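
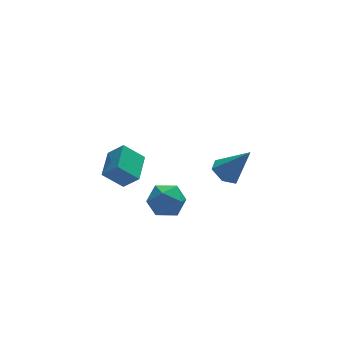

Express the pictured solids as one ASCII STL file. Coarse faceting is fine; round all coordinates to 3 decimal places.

solid 
facet normal -0.505 0.287 -0.814
outer loop
vertex 3.029 4.325 -4.315
vertex 2.558 3.535 -4.302
vertex 2.24 4.268 -3.846
endloop
endfacet
facet normal 0.263 0.800 0.539
outer loop
vertex 3.029 4.325 -4.315
vertex 2.24 4.268 -3.846
vertex 3.662 2.905 -2.518
endloop
endfacet
facet normal -0.504 0.288 -0.814
outer loop
vertex 2.24 4.268 -3.846
vertex 2.558 3.535 -4.302
vertex 1.768 3.478 -3.833
endloop
endfacet
facet normal -0.481 0.301 0.824
outer loop
vertex 2.24 4.268 -3.846
vertex 1.768 3.478 -3.833
vertex 3.662 2.905 -2.518
endloop
endfacet
facet normal -0.504 0.287 -0.814
outer loop
vertex 1.768 3.478 -3.833
vertex 2.558 3.535 -4.302
vertex 2.087 2.745 -4.289
endloop
endfacet
facet normal -0.571 -0.598 0.562
outer loop
vertex 1.768 3.478 -3.833
vertex 2.087 2.745 -4.289
vertex 3.662 2.905 -2.518
endloop
endfacet
facet normal -0.505 0.287 -0.814
outer loop
vertex 2.087 2.745 -4.289
vertex 2.558 3.535 -4.302
vertex 2.876 2.802 -4.758
endloop
endfacet
facet normal 0.082 -0.996 0.017
outer loop
vertex 2.087 2.745 -4.289
vertex 2.876 2.802 -4.758
vertex 3.662 2.905 -2.518
endloop
endfacet
facet normal -0.503 0.288 -0.815
outer loop
vertex 2.876 2.802 -4.758
vertex 2.558 3.535 -4.302
vertex 3.348 3.592 -4.77
endloop
endfacet
facet normal 0.826 -0.497 -0.267
outer loop
vertex 2.876 2.802 -4.758
vertex 3.348 3.592 -4.77
vertex 3.662 2.905 -2.518
endloop
endfacet
facet normal -0.504 0.287 -0.815
outer loop
vertex 3.348 3.592 -4.77
vertex 2.558 3.535 -4.302
vertex 3.029 4.325 -4.315
endloop
endfacet
facet normal 0.916 0.402 -0.005
outer loop
vertex 3.348 3.592 -4.77
vertex 3.029 4.325 -4.315
vertex 3.662 2.905 -2.518
endloop
endfacet
facet normal -0.681 0.146 0.718
outer loop
vertex -2.464 1.204 -3.55
vertex -1.743 0.826 -2.789
vertex -1.772 1.912 -3.038
endloop
endfacet
facet normal -0.767 0.615 0.186
outer loop
vertex -2.464 1.204 -3.55
vertex -1.772 1.912 -3.038
vertex -1.96 2.009 -4.132
endloop
endfacet
facet normal -0.875 0.247 -0.416
outer loop
vertex -2.464 1.204 -3.55
vertex -1.96 2.009 -4.132
vertex -2.047 0.983 -4.559
endloop
endfacet
facet normal -0.857 -0.448 -0.256
outer loop
vertex -2.464 1.204 -3.55
vertex -2.047 0.983 -4.559
vertex -1.913 0.252 -3.729
endloop
endfacet
facet normal -0.737 -0.510 0.445
outer loop
vertex -2.464 1.204 -3.55
vertex -1.913 0.252 -3.729
vertex -1.743 0.826 -2.789
endloop
endfacet
facet normal -0.157 0.981 0.114
outer loop
vertex -1.96 2.009 -4.132
vertex -1.772 1.912 -3.038
vertex -0.927 2.128 -3.731
endloop
endfacet
facet normal -0.019 0.223 0.975
outer loop
vertex -1.772 1.912 -3.038
vertex -1.743 0.826 -2.789
vertex -0.793 1.397 -2.901
endloop
endfacet
facet normal -0.110 -0.839 0.532
outer loop
vertex -1.743 0.826 -2.789
vertex -1.913 0.252 -3.729
vertex -0.88 0.371 -3.328
endloop
endfacet
facet normal -0.304 -0.739 -0.601
outer loop
vertex -1.913 0.252 -3.729
vertex -2.047 0.983 -4.559
vertex -1.068 0.468 -4.422
endloop
endfacet
facet normal -0.334 0.386 -0.860
outer loop
vertex -2.047 0.983 -4.559
vertex -1.96 2.009 -4.132
vertex -1.097 1.554 -4.671
endloop
endfacet
facet normal 0.857 0.448 0.256
outer loop
vertex -0.376 1.176 -3.91
vertex -0.927 2.128 -3.731
vertex -0.793 1.397 -2.901
endloop
endfacet
facet normal 0.875 -0.247 0.416
outer loop
vertex -0.376 1.176 -3.91
vertex -0.793 1.397 -2.901
vertex -0.88 0.371 -3.328
endloop
endfacet
facet normal 0.767 -0.615 -0.186
outer loop
vertex -0.376 1.176 -3.91
vertex -0.88 0.371 -3.328
vertex -1.068 0.468 -4.422
endloop
endfacet
facet normal 0.681 -0.146 -0.718
outer loop
vertex -0.376 1.176 -3.91
vertex -1.068 0.468 -4.422
vertex -1.097 1.554 -4.671
endloop
endfacet
facet normal 0.737 0.510 -0.445
outer loop
vertex -0.376 1.176 -3.91
vertex -1.097 1.554 -4.671
vertex -0.927 2.128 -3.731
endloop
endfacet
facet normal 0.304 0.739 0.601
outer loop
vertex -0.793 1.397 -2.901
vertex -0.927 2.128 -3.731
vertex -1.772 1.912 -3.038
endloop
endfacet
facet normal 0.334 -0.386 0.860
outer loop
vertex -0.88 0.371 -3.328
vertex -0.793 1.397 -2.901
vertex -1.743 0.826 -2.789
endloop
endfacet
facet normal 0.157 -0.981 -0.114
outer loop
vertex -1.068 0.468 -4.422
vertex -0.88 0.371 -3.328
vertex -1.913 0.252 -3.729
endloop
endfacet
facet normal 0.019 -0.223 -0.975
outer loop
vertex -1.097 1.554 -4.671
vertex -1.068 0.468 -4.422
vertex -2.047 0.983 -4.559
endloop
endfacet
facet normal 0.110 0.839 -0.532
outer loop
vertex -0.927 2.128 -3.731
vertex -1.097 1.554 -4.671
vertex -1.96 2.009 -4.132
endloop
endfacet
facet normal -0.713 0.192 0.675
outer loop
vertex -4.131 0.463 0.097
vertex -3.387 1.923 0.467
vertex -4.784 1.009 -0.748
endloop
endfacet
facet normal -0.442 -0.869 -0.220
outer loop
vertex -3.773 0.737 -1.707
vertex -4.131 0.463 0.097
vertex -4.784 1.009 -0.748
endloop
endfacet
facet normal -0.712 0.191 0.675
outer loop
vertex -4.784 1.009 -0.748
vertex -3.387 1.923 0.467
vertex -4.041 2.47 -0.378
endloop
endfacet
facet normal -0.545 0.455 -0.704
outer loop
vertex -4.041 2.47 -0.378
vertex -3.773 0.737 -1.707
vertex -4.784 1.009 -0.748
endloop
endfacet
facet normal 0.545 -0.456 0.704
outer loop
vertex -4.131 0.463 0.097
vertex -2.376 1.651 -0.492
vertex -3.387 1.923 0.467
endloop
endfacet
facet normal -0.443 -0.869 -0.220
outer loop
vertex -3.119 0.19 -0.862
vertex -4.131 0.463 0.097
vertex -3.773 0.737 -1.707
endloop
endfacet
facet normal 0.545 -0.455 0.704
outer loop
vertex -3.119 0.19 -0.862
vertex -2.376 1.651 -0.492
vertex -4.131 0.463 0.097
endloop
endfacet
facet normal 0.443 0.869 0.220
outer loop
vertex -3.387 1.923 0.467
vertex -2.376 1.651 -0.492
vertex -4.041 2.47 -0.378
endloop
endfacet
facet normal -0.544 0.456 -0.704
outer loop
vertex -3.029 2.197 -1.337
vertex -3.773 0.737 -1.707
vertex -4.041 2.47 -0.378
endloop
endfacet
facet normal 0.443 0.869 0.220
outer loop
vertex -4.041 2.47 -0.378
vertex -2.376 1.651 -0.492
vertex -3.029 2.197 -1.337
endloop
endfacet
facet normal 0.712 -0.192 -0.675
outer loop
vertex -3.029 2.197 -1.337
vertex -3.119 0.19 -0.862
vertex -3.773 0.737 -1.707
endloop
endfacet
facet normal 0.713 -0.192 -0.675
outer loop
vertex -2.376 1.651 -0.492
vertex -3.119 0.19 -0.862
vertex -3.029 2.197 -1.337
endloop
endfacet

endsolid


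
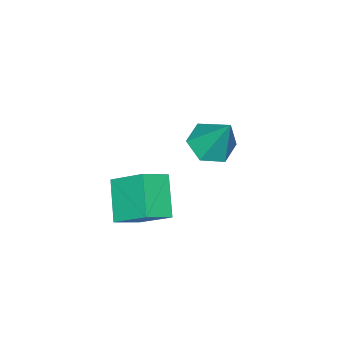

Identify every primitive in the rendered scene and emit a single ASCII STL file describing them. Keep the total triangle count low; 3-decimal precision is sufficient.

solid 
facet normal -0.115 -0.486 -0.866
outer loop
vertex -0.204 0.091 -1.839
vertex -0.866 0.669 -2.075
vertex -0.002 0.853 -2.293
endloop
endfacet
facet normal 0.944 -0.056 0.326
outer loop
vertex -0.204 0.091 -1.839
vertex -0.002 0.853 -2.293
vertex -0.634 1.651 -0.325
endloop
endfacet
facet normal -0.115 -0.485 -0.867
outer loop
vertex -0.002 0.853 -2.293
vertex -0.866 0.669 -2.075
vertex -0.663 1.432 -2.529
endloop
endfacet
facet normal 0.673 0.735 -0.082
outer loop
vertex -0.002 0.853 -2.293
vertex -0.663 1.432 -2.529
vertex -0.634 1.651 -0.325
endloop
endfacet
facet normal -0.114 -0.486 -0.867
outer loop
vertex -0.663 1.432 -2.529
vertex -0.866 0.669 -2.075
vertex -1.528 1.247 -2.312
endloop
endfacet
facet normal -0.231 0.969 -0.093
outer loop
vertex -0.663 1.432 -2.529
vertex -1.528 1.247 -2.312
vertex -0.634 1.651 -0.325
endloop
endfacet
facet normal -0.114 -0.486 -0.866
outer loop
vertex -1.528 1.247 -2.312
vertex -0.866 0.669 -2.075
vertex -1.73 0.485 -1.858
endloop
endfacet
facet normal -0.860 0.409 0.304
outer loop
vertex -1.528 1.247 -2.312
vertex -1.73 0.485 -1.858
vertex -0.634 1.651 -0.325
endloop
endfacet
facet normal -0.114 -0.486 -0.866
outer loop
vertex -1.73 0.485 -1.858
vertex -0.866 0.669 -2.075
vertex -1.068 -0.093 -1.621
endloop
endfacet
facet normal -0.589 -0.383 0.712
outer loop
vertex -1.73 0.485 -1.858
vertex -1.068 -0.093 -1.621
vertex -0.634 1.651 -0.325
endloop
endfacet
facet normal -0.115 -0.486 -0.866
outer loop
vertex -1.068 -0.093 -1.621
vertex -0.866 0.669 -2.075
vertex -0.204 0.091 -1.839
endloop
endfacet
facet normal 0.314 -0.615 0.723
outer loop
vertex -1.068 -0.093 -1.621
vertex -0.204 0.091 -1.839
vertex -0.634 1.651 -0.325
endloop
endfacet
facet normal -0.562 -0.550 0.618
outer loop
vertex 2.952 -0.589 -1.978
vertex 2.83 0.716 -0.927
vertex 2.037 -0.249 -2.507
endloop
endfacet
facet normal 0.073 -0.777 -0.625
outer loop
vertex 2.97 0.664 -3.533
vertex 2.952 -0.589 -1.978
vertex 2.037 -0.249 -2.507
endloop
endfacet
facet normal -0.562 -0.550 0.618
outer loop
vertex 2.037 -0.249 -2.507
vertex 2.83 0.716 -0.927
vertex 1.915 1.056 -1.456
endloop
endfacet
facet normal -0.824 0.307 -0.476
outer loop
vertex 1.915 1.056 -1.456
vertex 2.97 0.664 -3.533
vertex 2.037 -0.249 -2.507
endloop
endfacet
facet normal 0.824 -0.307 0.476
outer loop
vertex 2.952 -0.589 -1.978
vertex 3.763 1.629 -1.953
vertex 2.83 0.716 -0.927
endloop
endfacet
facet normal 0.073 -0.777 -0.625
outer loop
vertex 3.885 0.324 -3.004
vertex 2.952 -0.589 -1.978
vertex 2.97 0.664 -3.533
endloop
endfacet
facet normal 0.824 -0.307 0.476
outer loop
vertex 3.885 0.324 -3.004
vertex 3.763 1.629 -1.953
vertex 2.952 -0.589 -1.978
endloop
endfacet
facet normal -0.073 0.777 0.625
outer loop
vertex 2.83 0.716 -0.927
vertex 3.763 1.629 -1.953
vertex 1.915 1.056 -1.456
endloop
endfacet
facet normal -0.824 0.307 -0.476
outer loop
vertex 2.848 1.969 -2.482
vertex 2.97 0.664 -3.533
vertex 1.915 1.056 -1.456
endloop
endfacet
facet normal -0.073 0.777 0.625
outer loop
vertex 1.915 1.056 -1.456
vertex 3.763 1.629 -1.953
vertex 2.848 1.969 -2.482
endloop
endfacet
facet normal 0.562 0.550 -0.618
outer loop
vertex 2.848 1.969 -2.482
vertex 3.885 0.324 -3.004
vertex 2.97 0.664 -3.533
endloop
endfacet
facet normal 0.562 0.550 -0.618
outer loop
vertex 3.763 1.629 -1.953
vertex 3.885 0.324 -3.004
vertex 2.848 1.969 -2.482
endloop
endfacet

endsolid


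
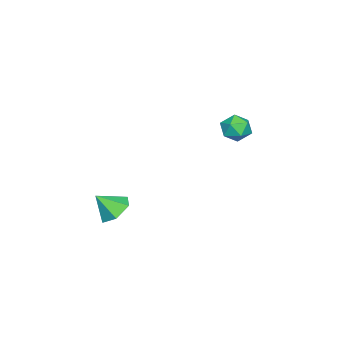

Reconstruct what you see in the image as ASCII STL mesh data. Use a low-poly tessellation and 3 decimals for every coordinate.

solid 
facet normal -0.416 0.406 0.814
outer loop
vertex -2.219 4.063 2.819
vertex -2.881 3.833 2.595
vertex -2.466 3.401 3.023
endloop
endfacet
facet normal 0.252 0.198 0.947
outer loop
vertex -2.219 4.063 2.819
vertex -2.466 3.401 3.023
vertex -1.764 3.485 2.819
endloop
endfacet
facet normal 0.684 0.538 0.492
outer loop
vertex -2.219 4.063 2.819
vertex -1.764 3.485 2.819
vertex -1.745 3.968 2.264
endloop
endfacet
facet normal 0.283 0.956 0.079
outer loop
vertex -2.219 4.063 2.819
vertex -1.745 3.968 2.264
vertex -2.435 4.184 2.126
endloop
endfacet
facet normal -0.398 0.875 0.277
outer loop
vertex -2.219 4.063 2.819
vertex -2.435 4.184 2.126
vertex -2.881 3.833 2.595
endloop
endfacet
facet normal 0.296 -0.502 0.813
outer loop
vertex -1.764 3.485 2.819
vertex -2.466 3.401 3.023
vertex -2.145 2.896 2.594
endloop
endfacet
facet normal -0.786 -0.165 0.596
outer loop
vertex -2.466 3.401 3.023
vertex -2.881 3.833 2.595
vertex -2.835 3.112 2.456
endloop
endfacet
facet normal -0.756 0.594 -0.275
outer loop
vertex -2.881 3.833 2.595
vertex -2.435 4.184 2.126
vertex -2.816 3.595 1.901
endloop
endfacet
facet normal 0.346 0.725 -0.595
outer loop
vertex -2.435 4.184 2.126
vertex -1.745 3.968 2.264
vertex -2.114 3.679 1.697
endloop
endfacet
facet normal 0.996 0.049 0.077
outer loop
vertex -1.745 3.968 2.264
vertex -1.764 3.485 2.819
vertex -1.699 3.247 2.125
endloop
endfacet
facet normal -0.283 -0.956 -0.079
outer loop
vertex -2.361 3.017 1.901
vertex -2.145 2.896 2.594
vertex -2.835 3.112 2.456
endloop
endfacet
facet normal -0.684 -0.538 -0.492
outer loop
vertex -2.361 3.017 1.901
vertex -2.835 3.112 2.456
vertex -2.816 3.595 1.901
endloop
endfacet
facet normal -0.252 -0.198 -0.947
outer loop
vertex -2.361 3.017 1.901
vertex -2.816 3.595 1.901
vertex -2.114 3.679 1.697
endloop
endfacet
facet normal 0.416 -0.406 -0.814
outer loop
vertex -2.361 3.017 1.901
vertex -2.114 3.679 1.697
vertex -1.699 3.247 2.125
endloop
endfacet
facet normal 0.398 -0.875 -0.277
outer loop
vertex -2.361 3.017 1.901
vertex -1.699 3.247 2.125
vertex -2.145 2.896 2.594
endloop
endfacet
facet normal -0.346 -0.725 0.595
outer loop
vertex -2.835 3.112 2.456
vertex -2.145 2.896 2.594
vertex -2.466 3.401 3.023
endloop
endfacet
facet normal -0.996 -0.049 -0.077
outer loop
vertex -2.816 3.595 1.901
vertex -2.835 3.112 2.456
vertex -2.881 3.833 2.595
endloop
endfacet
facet normal -0.296 0.502 -0.813
outer loop
vertex -2.114 3.679 1.697
vertex -2.816 3.595 1.901
vertex -2.435 4.184 2.126
endloop
endfacet
facet normal 0.786 0.165 -0.596
outer loop
vertex -1.699 3.247 2.125
vertex -2.114 3.679 1.697
vertex -1.745 3.968 2.264
endloop
endfacet
facet normal 0.756 -0.594 0.275
outer loop
vertex -2.145 2.896 2.594
vertex -1.699 3.247 2.125
vertex -1.764 3.485 2.819
endloop
endfacet
facet normal -0.327 0.581 -0.745
outer loop
vertex 3.771 0.976 -0.206
vertex 3.065 0.598 -0.191
vertex 3.182 1.246 0.263
endloop
endfacet
facet normal 0.676 0.328 0.660
outer loop
vertex 3.771 0.976 -0.206
vertex 3.182 1.246 0.263
vertex 3.435 -0.058 0.651
endloop
endfacet
facet normal -0.328 0.581 -0.745
outer loop
vertex 3.182 1.246 0.263
vertex 3.065 0.598 -0.191
vertex 2.477 0.869 0.279
endloop
endfacet
facet normal -0.118 0.262 0.958
outer loop
vertex 3.182 1.246 0.263
vertex 2.477 0.869 0.279
vertex 3.435 -0.058 0.651
endloop
endfacet
facet normal -0.327 0.582 -0.745
outer loop
vertex 2.477 0.869 0.279
vertex 3.065 0.598 -0.191
vertex 2.36 0.221 -0.176
endloop
endfacet
facet normal -0.625 -0.370 0.688
outer loop
vertex 2.477 0.869 0.279
vertex 2.36 0.221 -0.176
vertex 3.435 -0.058 0.651
endloop
endfacet
facet normal -0.327 0.582 -0.745
outer loop
vertex 2.36 0.221 -0.176
vertex 3.065 0.598 -0.191
vertex 2.948 -0.049 -0.645
endloop
endfacet
facet normal -0.334 -0.935 0.119
outer loop
vertex 2.36 0.221 -0.176
vertex 2.948 -0.049 -0.645
vertex 3.435 -0.058 0.651
endloop
endfacet
facet normal -0.326 0.582 -0.745
outer loop
vertex 2.948 -0.049 -0.645
vertex 3.065 0.598 -0.191
vertex 3.654 0.328 -0.66
endloop
endfacet
facet normal 0.460 -0.869 -0.179
outer loop
vertex 2.948 -0.049 -0.645
vertex 3.654 0.328 -0.66
vertex 3.435 -0.058 0.651
endloop
endfacet
facet normal -0.327 0.581 -0.745
outer loop
vertex 3.654 0.328 -0.66
vertex 3.065 0.598 -0.191
vertex 3.771 0.976 -0.206
endloop
endfacet
facet normal 0.967 -0.239 0.091
outer loop
vertex 3.654 0.328 -0.66
vertex 3.771 0.976 -0.206
vertex 3.435 -0.058 0.651
endloop
endfacet

endsolid


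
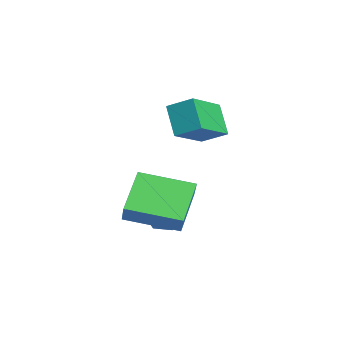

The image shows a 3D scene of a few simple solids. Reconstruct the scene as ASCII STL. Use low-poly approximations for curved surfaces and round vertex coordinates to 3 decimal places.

solid 
facet normal -0.705 0.588 -0.397
outer loop
vertex -3.711 1.762 1.593
vertex -3.237 2.662 2.085
vertex -2.876 1.967 0.413
endloop
endfacet
facet normal -0.420 -0.797 -0.435
outer loop
vertex -1.523 0.838 1.175
vertex -3.711 1.762 1.593
vertex -2.876 1.967 0.413
endloop
endfacet
facet normal -0.705 0.588 -0.397
outer loop
vertex -2.876 1.967 0.413
vertex -3.237 2.662 2.085
vertex -2.402 2.867 0.905
endloop
endfacet
facet normal 0.572 0.140 -0.808
outer loop
vertex -2.402 2.867 0.905
vertex -1.523 0.838 1.175
vertex -2.876 1.967 0.413
endloop
endfacet
facet normal -0.572 -0.140 0.808
outer loop
vertex -3.711 1.762 1.593
vertex -1.884 1.533 2.847
vertex -3.237 2.662 2.085
endloop
endfacet
facet normal -0.420 -0.797 -0.435
outer loop
vertex -2.358 0.633 2.355
vertex -3.711 1.762 1.593
vertex -1.523 0.838 1.175
endloop
endfacet
facet normal -0.572 -0.140 0.808
outer loop
vertex -2.358 0.633 2.355
vertex -1.884 1.533 2.847
vertex -3.711 1.762 1.593
endloop
endfacet
facet normal 0.420 0.797 0.435
outer loop
vertex -3.237 2.662 2.085
vertex -1.884 1.533 2.847
vertex -2.402 2.867 0.905
endloop
endfacet
facet normal 0.572 0.140 -0.808
outer loop
vertex -1.049 1.738 1.667
vertex -1.523 0.838 1.175
vertex -2.402 2.867 0.905
endloop
endfacet
facet normal 0.420 0.797 0.435
outer loop
vertex -2.402 2.867 0.905
vertex -1.884 1.533 2.847
vertex -1.049 1.738 1.667
endloop
endfacet
facet normal 0.705 -0.588 0.397
outer loop
vertex -1.049 1.738 1.667
vertex -2.358 0.633 2.355
vertex -1.523 0.838 1.175
endloop
endfacet
facet normal 0.705 -0.588 0.397
outer loop
vertex -1.884 1.533 2.847
vertex -2.358 0.633 2.355
vertex -1.049 1.738 1.667
endloop
endfacet
facet normal -0.702 0.317 0.638
outer loop
vertex 0.221 -0.606 0.095
vertex 0.699 1.377 -0.364
vertex -0.473 -0.614 -0.665
endloop
endfacet
facet normal -0.229 -0.948 0.219
outer loop
vertex 0.861 -1.217 -1.876
vertex 0.221 -0.606 0.095
vertex -0.473 -0.614 -0.665
endloop
endfacet
facet normal -0.702 0.317 0.637
outer loop
vertex -0.473 -0.614 -0.665
vertex 0.699 1.377 -0.364
vertex 0.005 1.368 -1.124
endloop
endfacet
facet normal -0.674 -0.008 -0.738
outer loop
vertex 0.005 1.368 -1.124
vertex 0.861 -1.217 -1.876
vertex -0.473 -0.614 -0.665
endloop
endfacet
facet normal 0.674 0.008 0.738
outer loop
vertex 0.221 -0.606 0.095
vertex 2.033 0.774 -1.575
vertex 0.699 1.377 -0.364
endloop
endfacet
facet normal -0.228 -0.948 0.220
outer loop
vertex 1.555 -1.208 -1.116
vertex 0.221 -0.606 0.095
vertex 0.861 -1.217 -1.876
endloop
endfacet
facet normal 0.674 0.008 0.738
outer loop
vertex 1.555 -1.208 -1.116
vertex 2.033 0.774 -1.575
vertex 0.221 -0.606 0.095
endloop
endfacet
facet normal 0.229 0.948 -0.220
outer loop
vertex 0.699 1.377 -0.364
vertex 2.033 0.774 -1.575
vertex 0.005 1.368 -1.124
endloop
endfacet
facet normal -0.674 -0.008 -0.738
outer loop
vertex 1.339 0.766 -2.335
vertex 0.861 -1.217 -1.876
vertex 0.005 1.368 -1.124
endloop
endfacet
facet normal 0.229 0.948 -0.219
outer loop
vertex 0.005 1.368 -1.124
vertex 2.033 0.774 -1.575
vertex 1.339 0.766 -2.335
endloop
endfacet
facet normal 0.702 -0.317 -0.638
outer loop
vertex 1.339 0.766 -2.335
vertex 1.555 -1.208 -1.116
vertex 0.861 -1.217 -1.876
endloop
endfacet
facet normal 0.702 -0.317 -0.638
outer loop
vertex 2.033 0.774 -1.575
vertex 1.555 -1.208 -1.116
vertex 1.339 0.766 -2.335
endloop
endfacet
facet normal 0.071 0.862 -0.502
outer loop
vertex -0.441 0.657 -3.004
vertex -1.073 0.862 -2.741
vertex -0.471 1.018 -2.388
endloop
endfacet
facet normal 0.717 0.616 -0.326
outer loop
vertex -0.441 0.657 -3.004
vertex -0.471 1.018 -2.388
vertex -0.025 0.463 -2.456
endloop
endfacet
facet normal 0.790 -0.034 -0.612
outer loop
vertex -0.441 0.657 -3.004
vertex -0.025 0.463 -2.456
vertex -0.352 -0.035 -2.851
endloop
endfacet
facet normal 0.190 -0.189 -0.963
outer loop
vertex -0.441 0.657 -3.004
vertex -0.352 -0.035 -2.851
vertex -1.0 0.211 -3.027
endloop
endfacet
facet normal -0.254 0.365 -0.896
outer loop
vertex -0.441 0.657 -3.004
vertex -1.0 0.211 -3.027
vertex -1.073 0.862 -2.741
endloop
endfacet
facet normal 0.742 0.550 0.383
outer loop
vertex -0.025 0.463 -2.456
vertex -0.471 1.018 -2.388
vertex -0.4 0.549 -1.853
endloop
endfacet
facet normal -0.304 0.947 0.100
outer loop
vertex -0.471 1.018 -2.388
vertex -1.073 0.862 -2.741
vertex -1.048 0.795 -2.029
endloop
endfacet
facet normal -0.831 0.143 -0.537
outer loop
vertex -1.073 0.862 -2.741
vertex -1.0 0.211 -3.027
vertex -1.375 0.297 -2.424
endloop
endfacet
facet normal -0.111 -0.755 -0.647
outer loop
vertex -1.0 0.211 -3.027
vertex -0.352 -0.035 -2.851
vertex -0.929 -0.258 -2.492
endloop
endfacet
facet normal 0.861 -0.503 -0.078
outer loop
vertex -0.352 -0.035 -2.851
vertex -0.025 0.463 -2.456
vertex -0.327 -0.102 -2.139
endloop
endfacet
facet normal -0.190 0.189 0.963
outer loop
vertex -0.959 0.103 -1.876
vertex -0.4 0.549 -1.853
vertex -1.048 0.795 -2.029
endloop
endfacet
facet normal -0.790 0.034 0.612
outer loop
vertex -0.959 0.103 -1.876
vertex -1.048 0.795 -2.029
vertex -1.375 0.297 -2.424
endloop
endfacet
facet normal -0.717 -0.616 0.326
outer loop
vertex -0.959 0.103 -1.876
vertex -1.375 0.297 -2.424
vertex -0.929 -0.258 -2.492
endloop
endfacet
facet normal -0.071 -0.862 0.502
outer loop
vertex -0.959 0.103 -1.876
vertex -0.929 -0.258 -2.492
vertex -0.327 -0.102 -2.139
endloop
endfacet
facet normal 0.254 -0.365 0.896
outer loop
vertex -0.959 0.103 -1.876
vertex -0.327 -0.102 -2.139
vertex -0.4 0.549 -1.853
endloop
endfacet
facet normal 0.111 0.755 0.647
outer loop
vertex -1.048 0.795 -2.029
vertex -0.4 0.549 -1.853
vertex -0.471 1.018 -2.388
endloop
endfacet
facet normal -0.861 0.503 0.078
outer loop
vertex -1.375 0.297 -2.424
vertex -1.048 0.795 -2.029
vertex -1.073 0.862 -2.741
endloop
endfacet
facet normal -0.742 -0.550 -0.383
outer loop
vertex -0.929 -0.258 -2.492
vertex -1.375 0.297 -2.424
vertex -1.0 0.211 -3.027
endloop
endfacet
facet normal 0.304 -0.947 -0.100
outer loop
vertex -0.327 -0.102 -2.139
vertex -0.929 -0.258 -2.492
vertex -0.352 -0.035 -2.851
endloop
endfacet
facet normal 0.831 -0.143 0.537
outer loop
vertex -0.4 0.549 -1.853
vertex -0.327 -0.102 -2.139
vertex -0.025 0.463 -2.456
endloop
endfacet

endsolid


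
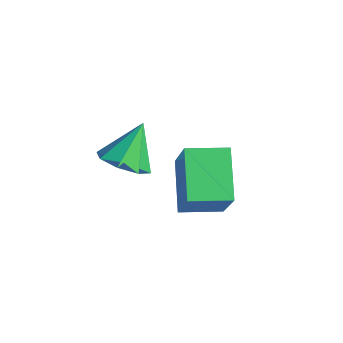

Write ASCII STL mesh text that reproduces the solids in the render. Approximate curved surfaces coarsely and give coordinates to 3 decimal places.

solid 
facet normal 0.168 -0.588 -0.791
outer loop
vertex -0.948 -3.267 -4.276
vertex -1.715 -3.754 -4.077
vertex -1.528 -3.004 -4.595
endloop
endfacet
facet normal 0.411 0.912 0.004
outer loop
vertex -0.948 -3.267 -4.276
vertex -1.528 -3.004 -4.595
vertex -1.985 -2.806 -2.803
endloop
endfacet
facet normal 0.167 -0.588 -0.791
outer loop
vertex -1.528 -3.004 -4.595
vertex -1.715 -3.754 -4.077
vertex -2.217 -3.18 -4.61
endloop
endfacet
facet normal -0.241 0.956 -0.167
outer loop
vertex -1.528 -3.004 -4.595
vertex -2.217 -3.18 -4.61
vertex -1.985 -2.806 -2.803
endloop
endfacet
facet normal 0.167 -0.588 -0.791
outer loop
vertex -2.217 -3.18 -4.61
vertex -1.715 -3.754 -4.077
vertex -2.613 -3.692 -4.313
endloop
endfacet
facet normal -0.797 0.603 -0.023
outer loop
vertex -2.217 -3.18 -4.61
vertex -2.613 -3.692 -4.313
vertex -1.985 -2.806 -2.803
endloop
endfacet
facet normal 0.167 -0.589 -0.791
outer loop
vertex -2.613 -3.692 -4.313
vertex -1.715 -3.754 -4.077
vertex -2.482 -4.24 -3.877
endloop
endfacet
facet normal -0.933 0.058 0.354
outer loop
vertex -2.613 -3.692 -4.313
vertex -2.482 -4.24 -3.877
vertex -1.985 -2.806 -2.803
endloop
endfacet
facet normal 0.167 -0.589 -0.791
outer loop
vertex -2.482 -4.24 -3.877
vertex -1.715 -3.754 -4.077
vertex -1.903 -4.503 -3.559
endloop
endfacet
facet normal -0.569 -0.357 0.741
outer loop
vertex -2.482 -4.24 -3.877
vertex -1.903 -4.503 -3.559
vertex -1.985 -2.806 -2.803
endloop
endfacet
facet normal 0.167 -0.589 -0.791
outer loop
vertex -1.903 -4.503 -3.559
vertex -1.715 -3.754 -4.077
vertex -1.213 -4.327 -3.544
endloop
endfacet
facet normal 0.083 -0.402 0.912
outer loop
vertex -1.903 -4.503 -3.559
vertex -1.213 -4.327 -3.544
vertex -1.985 -2.806 -2.803
endloop
endfacet
facet normal 0.168 -0.588 -0.791
outer loop
vertex -1.213 -4.327 -3.544
vertex -1.715 -3.754 -4.077
vertex -0.818 -3.815 -3.841
endloop
endfacet
facet normal 0.640 -0.049 0.767
outer loop
vertex -1.213 -4.327 -3.544
vertex -0.818 -3.815 -3.841
vertex -1.985 -2.806 -2.803
endloop
endfacet
facet normal 0.168 -0.588 -0.791
outer loop
vertex -0.818 -3.815 -3.841
vertex -1.715 -3.754 -4.077
vertex -0.948 -3.267 -4.276
endloop
endfacet
facet normal 0.776 0.495 0.391
outer loop
vertex -0.818 -3.815 -3.841
vertex -0.948 -3.267 -4.276
vertex -1.985 -2.806 -2.803
endloop
endfacet
facet normal -0.716 0.463 0.522
outer loop
vertex 0.465 -3.027 -1.912
vertex 1.16 -1.817 -2.032
vertex -0.591 -2.602 -3.736
endloop
endfacet
facet normal -0.496 -0.864 0.086
outer loop
vertex 0.74 -3.463 -4.708
vertex 0.465 -3.027 -1.912
vertex -0.591 -2.602 -3.736
endloop
endfacet
facet normal -0.716 0.463 0.523
outer loop
vertex -0.591 -2.602 -3.736
vertex 1.16 -1.817 -2.032
vertex 0.103 -1.392 -3.856
endloop
endfacet
facet normal -0.491 0.198 -0.848
outer loop
vertex 0.103 -1.392 -3.856
vertex 0.74 -3.463 -4.708
vertex -0.591 -2.602 -3.736
endloop
endfacet
facet normal 0.491 -0.198 0.848
outer loop
vertex 0.465 -3.027 -1.912
vertex 2.491 -2.678 -3.004
vertex 1.16 -1.817 -2.032
endloop
endfacet
facet normal -0.496 -0.864 0.086
outer loop
vertex 1.797 -3.888 -2.884
vertex 0.465 -3.027 -1.912
vertex 0.74 -3.463 -4.708
endloop
endfacet
facet normal 0.491 -0.198 0.848
outer loop
vertex 1.797 -3.888 -2.884
vertex 2.491 -2.678 -3.004
vertex 0.465 -3.027 -1.912
endloop
endfacet
facet normal 0.496 0.864 -0.086
outer loop
vertex 1.16 -1.817 -2.032
vertex 2.491 -2.678 -3.004
vertex 0.103 -1.392 -3.856
endloop
endfacet
facet normal -0.491 0.198 -0.848
outer loop
vertex 1.435 -2.253 -4.828
vertex 0.74 -3.463 -4.708
vertex 0.103 -1.392 -3.856
endloop
endfacet
facet normal 0.496 0.864 -0.086
outer loop
vertex 0.103 -1.392 -3.856
vertex 2.491 -2.678 -3.004
vertex 1.435 -2.253 -4.828
endloop
endfacet
facet normal 0.716 -0.463 -0.523
outer loop
vertex 1.435 -2.253 -4.828
vertex 1.797 -3.888 -2.884
vertex 0.74 -3.463 -4.708
endloop
endfacet
facet normal 0.716 -0.463 -0.522
outer loop
vertex 2.491 -2.678 -3.004
vertex 1.797 -3.888 -2.884
vertex 1.435 -2.253 -4.828
endloop
endfacet

endsolid


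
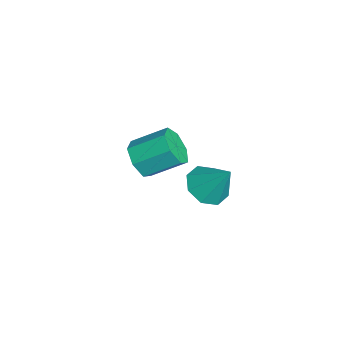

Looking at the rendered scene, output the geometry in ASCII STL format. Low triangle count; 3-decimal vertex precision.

solid 
facet normal -0.375 -0.472 -0.798
outer loop
vertex 2.344 3.634 -0.592
vertex 1.662 3.328 -0.09
vertex 1.804 4.062 -0.591
endloop
endfacet
facet normal 0.613 0.773 -0.162
outer loop
vertex 2.344 3.634 -0.592
vertex 1.804 4.062 -0.591
vertex 2.258 4.072 1.17
endloop
endfacet
facet normal -0.377 -0.471 -0.797
outer loop
vertex 1.804 4.062 -0.591
vertex 1.662 3.328 -0.09
vertex 1.182 4.061 -0.296
endloop
endfacet
facet normal -0.004 1.000 -0.005
outer loop
vertex 1.804 4.062 -0.591
vertex 1.182 4.061 -0.296
vertex 2.258 4.072 1.17
endloop
endfacet
facet normal -0.376 -0.471 -0.798
outer loop
vertex 1.182 4.061 -0.296
vertex 1.662 3.328 -0.09
vertex 0.841 3.63 0.119
endloop
endfacet
facet normal -0.517 0.770 0.374
outer loop
vertex 1.182 4.061 -0.296
vertex 0.841 3.63 0.119
vertex 2.258 4.072 1.17
endloop
endfacet
facet normal -0.376 -0.471 -0.798
outer loop
vertex 0.841 3.63 0.119
vertex 1.662 3.328 -0.09
vertex 0.981 3.022 0.412
endloop
endfacet
facet normal -0.624 0.218 0.750
outer loop
vertex 0.841 3.63 0.119
vertex 0.981 3.022 0.412
vertex 2.258 4.072 1.17
endloop
endfacet
facet normal -0.376 -0.471 -0.798
outer loop
vertex 0.981 3.022 0.412
vertex 1.662 3.328 -0.09
vertex 1.521 2.594 0.41
endloop
endfacet
facet normal -0.262 -0.335 0.905
outer loop
vertex 0.981 3.022 0.412
vertex 1.521 2.594 0.41
vertex 2.258 4.072 1.17
endloop
endfacet
facet normal -0.377 -0.471 -0.797
outer loop
vertex 1.521 2.594 0.41
vertex 1.662 3.328 -0.09
vertex 2.143 2.595 0.115
endloop
endfacet
facet normal 0.355 -0.561 0.747
outer loop
vertex 1.521 2.594 0.41
vertex 2.143 2.595 0.115
vertex 2.258 4.072 1.17
endloop
endfacet
facet normal -0.377 -0.470 -0.798
outer loop
vertex 2.143 2.595 0.115
vertex 1.662 3.328 -0.09
vertex 2.484 3.026 -0.3
endloop
endfacet
facet normal 0.868 -0.331 0.369
outer loop
vertex 2.143 2.595 0.115
vertex 2.484 3.026 -0.3
vertex 2.258 4.072 1.17
endloop
endfacet
facet normal -0.377 -0.470 -0.798
outer loop
vertex 2.484 3.026 -0.3
vertex 1.662 3.328 -0.09
vertex 2.344 3.634 -0.592
endloop
endfacet
facet normal 0.975 0.221 -0.007
outer loop
vertex 2.484 3.026 -0.3
vertex 2.344 3.634 -0.592
vertex 2.258 4.072 1.17
endloop
endfacet
facet normal -0.070 -0.856 -0.512
outer loop
vertex -2.455 1.549 -3.156
vertex -2.756 1.132 -2.417
vertex -3.229 1.553 -3.057
endloop
endfacet
facet normal -0.106 0.517 -0.850
outer loop
vertex -2.455 1.549 -3.156
vertex -3.229 1.553 -3.057
vertex -2.342 2.945 -2.321
endloop
endfacet
facet normal -0.106 0.517 -0.849
outer loop
vertex -2.342 2.945 -2.321
vertex -3.229 1.553 -3.057
vertex -3.117 2.948 -2.222
endloop
endfacet
facet normal 0.069 0.856 0.512
outer loop
vertex -2.342 2.945 -2.321
vertex -3.117 2.948 -2.222
vertex -2.644 2.528 -1.583
endloop
endfacet
facet normal -0.068 -0.856 -0.513
outer loop
vertex -3.229 1.553 -3.057
vertex -2.756 1.132 -2.417
vertex -3.648 1.239 -2.477
endloop
endfacet
facet normal -0.841 0.326 -0.431
outer loop
vertex -3.229 1.553 -3.057
vertex -3.648 1.239 -2.477
vertex -3.117 2.948 -2.222
endloop
endfacet
facet normal -0.842 0.326 -0.431
outer loop
vertex -3.117 2.948 -2.222
vertex -3.648 1.239 -2.477
vertex -3.535 2.635 -1.642
endloop
endfacet
facet normal 0.069 0.856 0.512
outer loop
vertex -3.117 2.948 -2.222
vertex -3.535 2.635 -1.642
vertex -2.644 2.528 -1.583
endloop
endfacet
facet normal -0.068 -0.856 -0.512
outer loop
vertex -3.648 1.239 -2.477
vertex -2.756 1.132 -2.417
vertex -3.395 0.845 -1.852
endloop
endfacet
facet normal -0.944 -0.110 0.312
outer loop
vertex -3.648 1.239 -2.477
vertex -3.395 0.845 -1.852
vertex -3.535 2.635 -1.642
endloop
endfacet
facet normal -0.944 -0.110 0.312
outer loop
vertex -3.535 2.635 -1.642
vertex -3.395 0.845 -1.852
vertex -3.282 2.241 -1.017
endloop
endfacet
facet normal 0.069 0.856 0.512
outer loop
vertex -3.535 2.635 -1.642
vertex -3.282 2.241 -1.017
vertex -2.644 2.528 -1.583
endloop
endfacet
facet normal -0.068 -0.856 -0.512
outer loop
vertex -3.395 0.845 -1.852
vertex -2.756 1.132 -2.417
vertex -2.661 0.667 -1.652
endloop
endfacet
facet normal -0.336 -0.463 0.820
outer loop
vertex -3.395 0.845 -1.852
vertex -2.661 0.667 -1.652
vertex -3.282 2.241 -1.017
endloop
endfacet
facet normal -0.335 -0.463 0.820
outer loop
vertex -3.282 2.241 -1.017
vertex -2.661 0.667 -1.652
vertex -2.549 2.063 -0.818
endloop
endfacet
facet normal 0.069 0.856 0.512
outer loop
vertex -3.282 2.241 -1.017
vertex -2.549 2.063 -0.818
vertex -2.644 2.528 -1.583
endloop
endfacet
facet normal -0.069 -0.856 -0.512
outer loop
vertex -2.661 0.667 -1.652
vertex -2.756 1.132 -2.417
vertex -1.999 0.839 -2.029
endloop
endfacet
facet normal 0.526 -0.467 0.711
outer loop
vertex -2.661 0.667 -1.652
vertex -1.999 0.839 -2.029
vertex -2.549 2.063 -0.818
endloop
endfacet
facet normal 0.526 -0.467 0.711
outer loop
vertex -2.549 2.063 -0.818
vertex -1.999 0.839 -2.029
vertex -1.886 2.235 -1.195
endloop
endfacet
facet normal 0.069 0.856 0.512
outer loop
vertex -2.549 2.063 -0.818
vertex -1.886 2.235 -1.195
vertex -2.644 2.528 -1.583
endloop
endfacet
facet normal -0.069 -0.856 -0.512
outer loop
vertex -1.999 0.839 -2.029
vertex -2.756 1.132 -2.417
vertex -1.907 1.232 -2.698
endloop
endfacet
facet normal 0.991 -0.120 0.066
outer loop
vertex -1.999 0.839 -2.029
vertex -1.907 1.232 -2.698
vertex -1.886 2.235 -1.195
endloop
endfacet
facet normal 0.991 -0.118 0.065
outer loop
vertex -1.886 2.235 -1.195
vertex -1.907 1.232 -2.698
vertex -1.795 2.628 -1.864
endloop
endfacet
facet normal 0.069 0.856 0.512
outer loop
vertex -1.886 2.235 -1.195
vertex -1.795 2.628 -1.864
vertex -2.644 2.528 -1.583
endloop
endfacet
facet normal -0.068 -0.857 -0.511
outer loop
vertex -1.907 1.232 -2.698
vertex -2.756 1.132 -2.417
vertex -2.455 1.549 -3.156
endloop
endfacet
facet normal 0.710 0.319 -0.629
outer loop
vertex -1.907 1.232 -2.698
vertex -2.455 1.549 -3.156
vertex -1.795 2.628 -1.864
endloop
endfacet
facet normal 0.710 0.318 -0.628
outer loop
vertex -1.795 2.628 -1.864
vertex -2.455 1.549 -3.156
vertex -2.342 2.945 -2.321
endloop
endfacet
facet normal 0.069 0.856 0.512
outer loop
vertex -1.795 2.628 -1.864
vertex -2.342 2.945 -2.321
vertex -2.644 2.528 -1.583
endloop
endfacet

endsolid


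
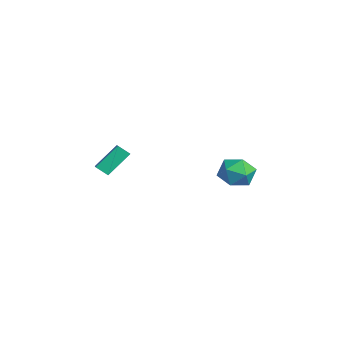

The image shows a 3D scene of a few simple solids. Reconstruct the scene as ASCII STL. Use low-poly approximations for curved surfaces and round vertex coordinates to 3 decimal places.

solid 
facet normal -0.436 0.142 0.888
outer loop
vertex -3.115 3.888 0.716
vertex -3.002 2.73 0.957
vertex -2.138 3.487 1.26
endloop
endfacet
facet normal -0.081 0.727 0.682
outer loop
vertex -3.115 3.888 0.716
vertex -2.138 3.487 1.26
vertex -2.047 4.303 0.401
endloop
endfacet
facet normal -0.348 0.936 0.054
outer loop
vertex -3.115 3.888 0.716
vertex -2.047 4.303 0.401
vertex -2.856 4.051 -0.432
endloop
endfacet
facet normal -0.867 0.481 -0.127
outer loop
vertex -3.115 3.888 0.716
vertex -2.856 4.051 -0.432
vertex -3.446 3.078 -0.088
endloop
endfacet
facet normal -0.921 -0.009 0.388
outer loop
vertex -3.115 3.888 0.716
vertex -3.446 3.078 -0.088
vertex -3.002 2.73 0.957
endloop
endfacet
facet normal 0.601 0.546 0.583
outer loop
vertex -2.047 4.303 0.401
vertex -2.138 3.487 1.26
vertex -1.274 3.402 0.448
endloop
endfacet
facet normal 0.028 -0.398 0.917
outer loop
vertex -2.138 3.487 1.26
vertex -3.002 2.73 0.957
vertex -1.864 2.429 0.792
endloop
endfacet
facet normal -0.757 -0.644 0.107
outer loop
vertex -3.002 2.73 0.957
vertex -3.446 3.078 -0.088
vertex -2.673 2.177 -0.041
endloop
endfacet
facet normal -0.669 0.149 -0.728
outer loop
vertex -3.446 3.078 -0.088
vertex -2.856 4.051 -0.432
vertex -2.582 2.993 -0.9
endloop
endfacet
facet normal 0.171 0.885 -0.434
outer loop
vertex -2.856 4.051 -0.432
vertex -2.047 4.303 0.401
vertex -1.718 3.75 -0.597
endloop
endfacet
facet normal 0.867 -0.481 0.127
outer loop
vertex -1.605 2.592 -0.356
vertex -1.274 3.402 0.448
vertex -1.864 2.429 0.792
endloop
endfacet
facet normal 0.348 -0.936 -0.054
outer loop
vertex -1.605 2.592 -0.356
vertex -1.864 2.429 0.792
vertex -2.673 2.177 -0.041
endloop
endfacet
facet normal 0.081 -0.727 -0.682
outer loop
vertex -1.605 2.592 -0.356
vertex -2.673 2.177 -0.041
vertex -2.582 2.993 -0.9
endloop
endfacet
facet normal 0.436 -0.142 -0.888
outer loop
vertex -1.605 2.592 -0.356
vertex -2.582 2.993 -0.9
vertex -1.718 3.75 -0.597
endloop
endfacet
facet normal 0.921 0.009 -0.388
outer loop
vertex -1.605 2.592 -0.356
vertex -1.718 3.75 -0.597
vertex -1.274 3.402 0.448
endloop
endfacet
facet normal 0.669 -0.149 0.728
outer loop
vertex -1.864 2.429 0.792
vertex -1.274 3.402 0.448
vertex -2.138 3.487 1.26
endloop
endfacet
facet normal -0.171 -0.885 0.434
outer loop
vertex -2.673 2.177 -0.041
vertex -1.864 2.429 0.792
vertex -3.002 2.73 0.957
endloop
endfacet
facet normal -0.601 -0.546 -0.583
outer loop
vertex -2.582 2.993 -0.9
vertex -2.673 2.177 -0.041
vertex -3.446 3.078 -0.088
endloop
endfacet
facet normal -0.028 0.398 -0.917
outer loop
vertex -1.718 3.75 -0.597
vertex -2.582 2.993 -0.9
vertex -2.856 4.051 -0.432
endloop
endfacet
facet normal 0.757 0.644 -0.107
outer loop
vertex -1.274 3.402 0.448
vertex -1.718 3.75 -0.597
vertex -2.047 4.303 0.401
endloop
endfacet
facet normal -0.412 -0.676 0.612
outer loop
vertex -2.486 -3.555 3.246
vertex -3.331 -3.374 2.877
vertex -2.208 -4.893 1.955
endloop
endfacet
facet normal 0.899 -0.193 0.394
outer loop
vertex -1.849 -4.306 1.423
vertex -2.486 -3.555 3.246
vertex -2.208 -4.893 1.955
endloop
endfacet
facet normal -0.412 -0.676 0.612
outer loop
vertex -2.208 -4.893 1.955
vertex -3.331 -3.374 2.877
vertex -3.053 -4.712 1.586
endloop
endfacet
facet normal 0.147 -0.712 -0.686
outer loop
vertex -3.053 -4.712 1.586
vertex -1.849 -4.306 1.423
vertex -2.208 -4.893 1.955
endloop
endfacet
facet normal -0.147 0.712 0.686
outer loop
vertex -2.486 -3.555 3.246
vertex -2.972 -2.787 2.345
vertex -3.331 -3.374 2.877
endloop
endfacet
facet normal 0.899 -0.193 0.394
outer loop
vertex -2.127 -2.968 2.714
vertex -2.486 -3.555 3.246
vertex -1.849 -4.306 1.423
endloop
endfacet
facet normal -0.147 0.712 0.686
outer loop
vertex -2.127 -2.968 2.714
vertex -2.972 -2.787 2.345
vertex -2.486 -3.555 3.246
endloop
endfacet
facet normal -0.899 0.193 -0.394
outer loop
vertex -3.331 -3.374 2.877
vertex -2.972 -2.787 2.345
vertex -3.053 -4.712 1.586
endloop
endfacet
facet normal 0.147 -0.712 -0.686
outer loop
vertex -2.694 -4.125 1.054
vertex -1.849 -4.306 1.423
vertex -3.053 -4.712 1.586
endloop
endfacet
facet normal -0.899 0.193 -0.394
outer loop
vertex -3.053 -4.712 1.586
vertex -2.972 -2.787 2.345
vertex -2.694 -4.125 1.054
endloop
endfacet
facet normal 0.412 0.676 -0.612
outer loop
vertex -2.694 -4.125 1.054
vertex -2.127 -2.968 2.714
vertex -1.849 -4.306 1.423
endloop
endfacet
facet normal 0.412 0.676 -0.612
outer loop
vertex -2.972 -2.787 2.345
vertex -2.127 -2.968 2.714
vertex -2.694 -4.125 1.054
endloop
endfacet

endsolid


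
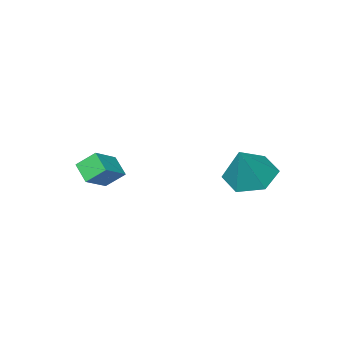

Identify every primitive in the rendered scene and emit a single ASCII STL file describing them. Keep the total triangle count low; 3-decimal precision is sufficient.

solid 
facet normal -0.510 -0.267 -0.818
outer loop
vertex 0.684 2.146 1.377
vertex -0.059 2.9 1.594
vertex 0.796 3.144 0.981
endloop
endfacet
facet normal 0.993 -0.118 -0.017
outer loop
vertex 0.684 2.146 1.377
vertex 0.796 3.144 0.981
vertex 0.859 3.38 3.066
endloop
endfacet
facet normal -0.510 -0.267 -0.818
outer loop
vertex 0.796 3.144 0.981
vertex -0.059 2.9 1.594
vertex 0.054 3.898 1.198
endloop
endfacet
facet normal 0.694 0.712 -0.102
outer loop
vertex 0.796 3.144 0.981
vertex 0.054 3.898 1.198
vertex 0.859 3.38 3.066
endloop
endfacet
facet normal -0.510 -0.267 -0.818
outer loop
vertex 0.054 3.898 1.198
vertex -0.059 2.9 1.594
vertex -0.801 3.654 1.811
endloop
endfacet
facet normal -0.063 0.954 0.292
outer loop
vertex 0.054 3.898 1.198
vertex -0.801 3.654 1.811
vertex 0.859 3.38 3.066
endloop
endfacet
facet normal -0.510 -0.267 -0.818
outer loop
vertex -0.801 3.654 1.811
vertex -0.059 2.9 1.594
vertex -0.914 2.655 2.207
endloop
endfacet
facet normal -0.523 0.365 0.771
outer loop
vertex -0.801 3.654 1.811
vertex -0.914 2.655 2.207
vertex 0.859 3.38 3.066
endloop
endfacet
facet normal -0.510 -0.267 -0.818
outer loop
vertex -0.914 2.655 2.207
vertex -0.059 2.9 1.594
vertex -0.171 1.901 1.99
endloop
endfacet
facet normal -0.224 -0.467 0.856
outer loop
vertex -0.914 2.655 2.207
vertex -0.171 1.901 1.99
vertex 0.859 3.38 3.066
endloop
endfacet
facet normal -0.510 -0.267 -0.818
outer loop
vertex -0.171 1.901 1.99
vertex -0.059 2.9 1.594
vertex 0.684 2.146 1.377
endloop
endfacet
facet normal 0.534 -0.708 0.462
outer loop
vertex -0.171 1.901 1.99
vertex 0.684 2.146 1.377
vertex 0.859 3.38 3.066
endloop
endfacet
facet normal -0.848 -0.259 -0.462
outer loop
vertex 3.282 -2.243 0.949
vertex 2.753 -1.69 1.609
vertex 3.365 -1.447 0.35
endloop
endfacet
facet normal 0.524 -0.546 -0.654
outer loop
vertex 4.467 -1.11 0.951
vertex 3.282 -2.243 0.949
vertex 3.365 -1.447 0.35
endloop
endfacet
facet normal -0.848 -0.260 -0.462
outer loop
vertex 3.365 -1.447 0.35
vertex 2.753 -1.69 1.609
vertex 2.836 -0.894 1.009
endloop
endfacet
facet normal 0.084 0.795 -0.600
outer loop
vertex 2.836 -0.894 1.009
vertex 4.467 -1.11 0.951
vertex 3.365 -1.447 0.35
endloop
endfacet
facet normal -0.084 -0.796 0.600
outer loop
vertex 3.282 -2.243 0.949
vertex 3.855 -1.353 2.21
vertex 2.753 -1.69 1.609
endloop
endfacet
facet normal 0.524 -0.547 -0.653
outer loop
vertex 4.384 -1.906 1.551
vertex 3.282 -2.243 0.949
vertex 4.467 -1.11 0.951
endloop
endfacet
facet normal -0.084 -0.796 0.600
outer loop
vertex 4.384 -1.906 1.551
vertex 3.855 -1.353 2.21
vertex 3.282 -2.243 0.949
endloop
endfacet
facet normal -0.524 0.547 0.653
outer loop
vertex 2.753 -1.69 1.609
vertex 3.855 -1.353 2.21
vertex 2.836 -0.894 1.009
endloop
endfacet
facet normal 0.084 0.796 -0.600
outer loop
vertex 3.938 -0.557 1.611
vertex 4.467 -1.11 0.951
vertex 2.836 -0.894 1.009
endloop
endfacet
facet normal -0.524 0.546 0.653
outer loop
vertex 2.836 -0.894 1.009
vertex 3.855 -1.353 2.21
vertex 3.938 -0.557 1.611
endloop
endfacet
facet normal 0.848 0.260 0.462
outer loop
vertex 3.938 -0.557 1.611
vertex 4.384 -1.906 1.551
vertex 4.467 -1.11 0.951
endloop
endfacet
facet normal 0.848 0.260 0.463
outer loop
vertex 3.855 -1.353 2.21
vertex 4.384 -1.906 1.551
vertex 3.938 -0.557 1.611
endloop
endfacet

endsolid


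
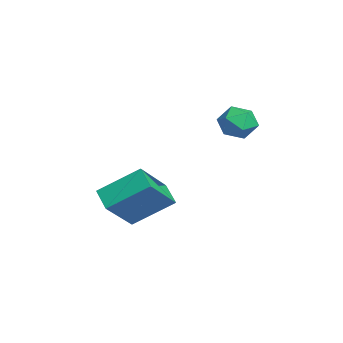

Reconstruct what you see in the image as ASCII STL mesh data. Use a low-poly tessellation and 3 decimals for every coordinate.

solid 
facet normal -0.843 -0.263 0.469
outer loop
vertex -0.931 -2.735 -2.286
vertex -2.092 -1.644 -3.759
vertex -1.05 -4.456 -3.466
endloop
endfacet
facet normal 0.535 -0.503 0.679
outer loop
vertex -0.088 -4.156 -4.001
vertex -0.931 -2.735 -2.286
vertex -1.05 -4.456 -3.466
endloop
endfacet
facet normal -0.843 -0.264 0.468
outer loop
vertex -1.05 -4.456 -3.466
vertex -2.092 -1.644 -3.759
vertex -2.21 -3.365 -4.94
endloop
endfacet
facet normal -0.057 -0.823 -0.565
outer loop
vertex -2.21 -3.365 -4.94
vertex -0.088 -4.156 -4.001
vertex -1.05 -4.456 -3.466
endloop
endfacet
facet normal 0.057 0.823 0.565
outer loop
vertex -0.931 -2.735 -2.286
vertex -1.13 -1.344 -4.294
vertex -2.092 -1.644 -3.759
endloop
endfacet
facet normal 0.534 -0.503 0.679
outer loop
vertex 0.03 -2.435 -2.82
vertex -0.931 -2.735 -2.286
vertex -0.088 -4.156 -4.001
endloop
endfacet
facet normal 0.057 0.823 0.565
outer loop
vertex 0.03 -2.435 -2.82
vertex -1.13 -1.344 -4.294
vertex -0.931 -2.735 -2.286
endloop
endfacet
facet normal -0.535 0.503 -0.679
outer loop
vertex -2.092 -1.644 -3.759
vertex -1.13 -1.344 -4.294
vertex -2.21 -3.365 -4.94
endloop
endfacet
facet normal -0.057 -0.823 -0.565
outer loop
vertex -1.249 -3.065 -5.474
vertex -0.088 -4.156 -4.001
vertex -2.21 -3.365 -4.94
endloop
endfacet
facet normal -0.534 0.503 -0.679
outer loop
vertex -2.21 -3.365 -4.94
vertex -1.13 -1.344 -4.294
vertex -1.249 -3.065 -5.474
endloop
endfacet
facet normal 0.843 0.264 -0.469
outer loop
vertex -1.249 -3.065 -5.474
vertex 0.03 -2.435 -2.82
vertex -0.088 -4.156 -4.001
endloop
endfacet
facet normal 0.843 0.263 -0.469
outer loop
vertex -1.13 -1.344 -4.294
vertex 0.03 -2.435 -2.82
vertex -1.249 -3.065 -5.474
endloop
endfacet
facet normal -0.705 -0.542 0.457
outer loop
vertex -1.202 0.868 0.338
vertex -0.671 0.176 0.337
vertex -0.662 0.732 1.01
endloop
endfacet
facet normal -0.757 0.146 0.637
outer loop
vertex -1.202 0.868 0.338
vertex -0.662 0.732 1.01
vertex -0.772 1.539 0.695
endloop
endfacet
facet normal -0.851 0.524 0.039
outer loop
vertex -1.202 0.868 0.338
vertex -0.772 1.539 0.695
vertex -0.848 1.481 -0.173
endloop
endfacet
facet normal -0.858 0.071 -0.509
outer loop
vertex -1.202 0.868 0.338
vertex -0.848 1.481 -0.173
vertex -0.786 0.639 -0.394
endloop
endfacet
facet normal -0.768 -0.589 -0.252
outer loop
vertex -1.202 0.868 0.338
vertex -0.786 0.639 -0.394
vertex -0.671 0.176 0.337
endloop
endfacet
facet normal -0.135 0.344 0.929
outer loop
vertex -0.772 1.539 0.695
vertex -0.662 0.732 1.01
vertex 0.026 1.261 0.914
endloop
endfacet
facet normal -0.052 -0.770 0.636
outer loop
vertex -0.662 0.732 1.01
vertex -0.671 0.176 0.337
vertex 0.088 0.419 0.693
endloop
endfacet
facet normal -0.154 -0.845 -0.511
outer loop
vertex -0.671 0.176 0.337
vertex -0.786 0.639 -0.394
vertex 0.012 0.361 -0.175
endloop
endfacet
facet normal -0.300 0.221 -0.928
outer loop
vertex -0.786 0.639 -0.394
vertex -0.848 1.481 -0.173
vertex -0.098 1.168 -0.49
endloop
endfacet
facet normal -0.288 0.957 -0.039
outer loop
vertex -0.848 1.481 -0.173
vertex -0.772 1.539 0.695
vertex -0.089 1.724 0.183
endloop
endfacet
facet normal 0.858 -0.071 0.509
outer loop
vertex 0.442 1.032 0.182
vertex 0.026 1.261 0.914
vertex 0.088 0.419 0.693
endloop
endfacet
facet normal 0.851 -0.524 -0.039
outer loop
vertex 0.442 1.032 0.182
vertex 0.088 0.419 0.693
vertex 0.012 0.361 -0.175
endloop
endfacet
facet normal 0.757 -0.146 -0.637
outer loop
vertex 0.442 1.032 0.182
vertex 0.012 0.361 -0.175
vertex -0.098 1.168 -0.49
endloop
endfacet
facet normal 0.705 0.542 -0.457
outer loop
vertex 0.442 1.032 0.182
vertex -0.098 1.168 -0.49
vertex -0.089 1.724 0.183
endloop
endfacet
facet normal 0.768 0.589 0.252
outer loop
vertex 0.442 1.032 0.182
vertex -0.089 1.724 0.183
vertex 0.026 1.261 0.914
endloop
endfacet
facet normal 0.300 -0.221 0.928
outer loop
vertex 0.088 0.419 0.693
vertex 0.026 1.261 0.914
vertex -0.662 0.732 1.01
endloop
endfacet
facet normal 0.288 -0.957 0.039
outer loop
vertex 0.012 0.361 -0.175
vertex 0.088 0.419 0.693
vertex -0.671 0.176 0.337
endloop
endfacet
facet normal 0.135 -0.344 -0.929
outer loop
vertex -0.098 1.168 -0.49
vertex 0.012 0.361 -0.175
vertex -0.786 0.639 -0.394
endloop
endfacet
facet normal 0.052 0.770 -0.636
outer loop
vertex -0.089 1.724 0.183
vertex -0.098 1.168 -0.49
vertex -0.848 1.481 -0.173
endloop
endfacet
facet normal 0.154 0.845 0.511
outer loop
vertex 0.026 1.261 0.914
vertex -0.089 1.724 0.183
vertex -0.772 1.539 0.695
endloop
endfacet

endsolid


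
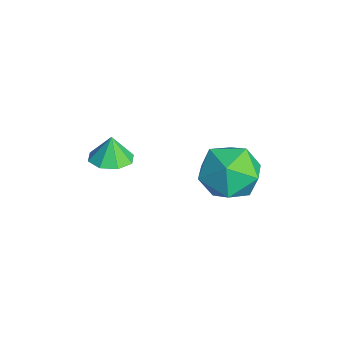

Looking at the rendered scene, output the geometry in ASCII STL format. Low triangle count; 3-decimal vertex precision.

solid 
facet normal 0.421 0.873 -0.246
outer loop
vertex -0.451 1.464 -4.682
vertex -1.228 2.051 -3.93
vertex -0.146 1.649 -3.504
endloop
endfacet
facet normal 0.896 0.341 -0.285
outer loop
vertex -0.451 1.464 -4.682
vertex -0.146 1.649 -3.504
vertex 0.095 0.568 -4.04
endloop
endfacet
facet normal 0.647 -0.142 -0.749
outer loop
vertex -0.451 1.464 -4.682
vertex 0.095 0.568 -4.04
vertex -0.838 0.302 -4.796
endloop
endfacet
facet normal 0.020 0.091 -0.996
outer loop
vertex -0.451 1.464 -4.682
vertex -0.838 0.302 -4.796
vertex -1.655 1.219 -4.729
endloop
endfacet
facet normal -0.120 0.719 -0.685
outer loop
vertex -0.451 1.464 -4.682
vertex -1.655 1.219 -4.729
vertex -1.228 2.051 -3.93
endloop
endfacet
facet normal 0.934 0.031 0.357
outer loop
vertex 0.095 0.568 -4.04
vertex -0.146 1.649 -3.504
vertex -0.345 0.601 -2.891
endloop
endfacet
facet normal 0.166 0.892 0.420
outer loop
vertex -0.146 1.649 -3.504
vertex -1.228 2.051 -3.93
vertex -1.162 1.518 -2.824
endloop
endfacet
facet normal -0.709 0.643 -0.290
outer loop
vertex -1.228 2.051 -3.93
vertex -1.655 1.219 -4.729
vertex -2.095 1.252 -3.58
endloop
endfacet
facet normal -0.483 -0.372 -0.793
outer loop
vertex -1.655 1.219 -4.729
vertex -0.838 0.302 -4.796
vertex -1.854 0.171 -4.116
endloop
endfacet
facet normal 0.532 -0.750 -0.393
outer loop
vertex -0.838 0.302 -4.796
vertex 0.095 0.568 -4.04
vertex -0.772 -0.231 -3.69
endloop
endfacet
facet normal -0.020 -0.091 0.996
outer loop
vertex -1.549 0.356 -2.938
vertex -0.345 0.601 -2.891
vertex -1.162 1.518 -2.824
endloop
endfacet
facet normal -0.647 0.142 0.749
outer loop
vertex -1.549 0.356 -2.938
vertex -1.162 1.518 -2.824
vertex -2.095 1.252 -3.58
endloop
endfacet
facet normal -0.896 -0.341 0.285
outer loop
vertex -1.549 0.356 -2.938
vertex -2.095 1.252 -3.58
vertex -1.854 0.171 -4.116
endloop
endfacet
facet normal -0.421 -0.873 0.246
outer loop
vertex -1.549 0.356 -2.938
vertex -1.854 0.171 -4.116
vertex -0.772 -0.231 -3.69
endloop
endfacet
facet normal 0.120 -0.719 0.685
outer loop
vertex -1.549 0.356 -2.938
vertex -0.772 -0.231 -3.69
vertex -0.345 0.601 -2.891
endloop
endfacet
facet normal 0.483 0.372 0.793
outer loop
vertex -1.162 1.518 -2.824
vertex -0.345 0.601 -2.891
vertex -0.146 1.649 -3.504
endloop
endfacet
facet normal -0.532 0.750 0.393
outer loop
vertex -2.095 1.252 -3.58
vertex -1.162 1.518 -2.824
vertex -1.228 2.051 -3.93
endloop
endfacet
facet normal -0.934 -0.031 -0.357
outer loop
vertex -1.854 0.171 -4.116
vertex -2.095 1.252 -3.58
vertex -1.655 1.219 -4.729
endloop
endfacet
facet normal -0.166 -0.892 -0.420
outer loop
vertex -0.772 -0.231 -3.69
vertex -1.854 0.171 -4.116
vertex -0.838 0.302 -4.796
endloop
endfacet
facet normal 0.709 -0.643 0.290
outer loop
vertex -0.345 0.601 -2.891
vertex -0.772 -0.231 -3.69
vertex 0.095 0.568 -4.04
endloop
endfacet
facet normal 0.177 -0.075 -0.981
outer loop
vertex -2.124 -3.249 -3.674
vertex -2.722 -2.738 -3.821
vertex -1.937 -2.667 -3.685
endloop
endfacet
facet normal 0.648 -0.194 0.737
outer loop
vertex -2.124 -3.249 -3.674
vertex -1.937 -2.667 -3.685
vertex -2.898 -2.662 -2.839
endloop
endfacet
facet normal 0.177 -0.076 -0.981
outer loop
vertex -1.937 -2.667 -3.685
vertex -2.722 -2.738 -3.821
vertex -2.209 -2.126 -3.776
endloop
endfacet
facet normal 0.602 0.417 0.681
outer loop
vertex -1.937 -2.667 -3.685
vertex -2.209 -2.126 -3.776
vertex -2.898 -2.662 -2.839
endloop
endfacet
facet normal 0.177 -0.076 -0.981
outer loop
vertex -2.209 -2.126 -3.776
vertex -2.722 -2.738 -3.821
vertex -2.781 -1.944 -3.893
endloop
endfacet
facet normal 0.142 0.811 0.568
outer loop
vertex -2.209 -2.126 -3.776
vertex -2.781 -1.944 -3.893
vertex -2.898 -2.662 -2.839
endloop
endfacet
facet normal 0.177 -0.076 -0.981
outer loop
vertex -2.781 -1.944 -3.893
vertex -2.722 -2.738 -3.821
vertex -3.319 -2.227 -3.968
endloop
endfacet
facet normal -0.462 0.756 0.464
outer loop
vertex -2.781 -1.944 -3.893
vertex -3.319 -2.227 -3.968
vertex -2.898 -2.662 -2.839
endloop
endfacet
facet normal 0.176 -0.077 -0.981
outer loop
vertex -3.319 -2.227 -3.968
vertex -2.722 -2.738 -3.821
vertex -3.507 -2.809 -3.956
endloop
endfacet
facet normal -0.857 0.286 0.430
outer loop
vertex -3.319 -2.227 -3.968
vertex -3.507 -2.809 -3.956
vertex -2.898 -2.662 -2.839
endloop
endfacet
facet normal 0.176 -0.077 -0.981
outer loop
vertex -3.507 -2.809 -3.956
vertex -2.722 -2.738 -3.821
vertex -3.235 -3.35 -3.865
endloop
endfacet
facet normal -0.811 -0.326 0.485
outer loop
vertex -3.507 -2.809 -3.956
vertex -3.235 -3.35 -3.865
vertex -2.898 -2.662 -2.839
endloop
endfacet
facet normal 0.176 -0.077 -0.981
outer loop
vertex -3.235 -3.35 -3.865
vertex -2.722 -2.738 -3.821
vertex -2.662 -3.533 -3.748
endloop
endfacet
facet normal -0.352 -0.720 0.598
outer loop
vertex -3.235 -3.35 -3.865
vertex -2.662 -3.533 -3.748
vertex -2.898 -2.662 -2.839
endloop
endfacet
facet normal 0.176 -0.077 -0.981
outer loop
vertex -2.662 -3.533 -3.748
vertex -2.722 -2.738 -3.821
vertex -2.124 -3.249 -3.674
endloop
endfacet
facet normal 0.254 -0.665 0.703
outer loop
vertex -2.662 -3.533 -3.748
vertex -2.124 -3.249 -3.674
vertex -2.898 -2.662 -2.839
endloop
endfacet

endsolid


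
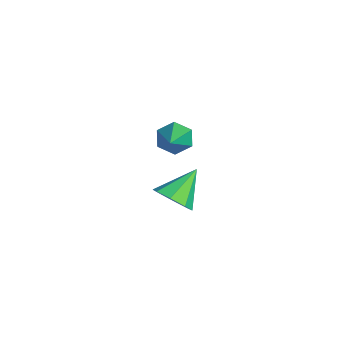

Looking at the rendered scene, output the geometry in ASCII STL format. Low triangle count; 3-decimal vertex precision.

solid 
facet normal -0.818 0.285 -0.500
outer loop
vertex -0.797 4.607 -2.511
vertex -1.121 4.113 -2.263
vertex -1.111 4.676 -1.958
endloop
endfacet
facet normal 0.496 0.850 0.176
outer loop
vertex -0.797 4.607 -2.511
vertex -1.111 4.676 -1.958
vertex 0.621 3.507 -1.197
endloop
endfacet
facet normal -0.817 0.286 -0.500
outer loop
vertex -1.111 4.676 -1.958
vertex -1.121 4.113 -2.263
vertex -1.435 4.183 -1.71
endloop
endfacet
facet normal -0.061 0.480 0.875
outer loop
vertex -1.111 4.676 -1.958
vertex -1.435 4.183 -1.71
vertex 0.621 3.507 -1.197
endloop
endfacet
facet normal -0.818 0.284 -0.500
outer loop
vertex -1.435 4.183 -1.71
vertex -1.121 4.113 -2.263
vertex -1.444 3.62 -2.015
endloop
endfacet
facet normal -0.351 -0.442 0.826
outer loop
vertex -1.435 4.183 -1.71
vertex -1.444 3.62 -2.015
vertex 0.621 3.507 -1.197
endloop
endfacet
facet normal -0.818 0.284 -0.500
outer loop
vertex -1.444 3.62 -2.015
vertex -1.121 4.113 -2.263
vertex -1.13 3.551 -2.568
endloop
endfacet
facet normal -0.084 -0.994 0.076
outer loop
vertex -1.444 3.62 -2.015
vertex -1.13 3.551 -2.568
vertex 0.621 3.507 -1.197
endloop
endfacet
facet normal -0.817 0.285 -0.501
outer loop
vertex -1.13 3.551 -2.568
vertex -1.121 4.113 -2.263
vertex -0.806 4.044 -2.816
endloop
endfacet
facet normal 0.472 -0.624 -0.623
outer loop
vertex -1.13 3.551 -2.568
vertex -0.806 4.044 -2.816
vertex 0.621 3.507 -1.197
endloop
endfacet
facet normal -0.817 0.285 -0.501
outer loop
vertex -0.806 4.044 -2.816
vertex -1.121 4.113 -2.263
vertex -0.797 4.607 -2.511
endloop
endfacet
facet normal 0.763 0.298 -0.573
outer loop
vertex -0.806 4.044 -2.816
vertex -0.797 4.607 -2.511
vertex 0.621 3.507 -1.197
endloop
endfacet
facet normal 0.370 -0.660 -0.654
outer loop
vertex 3.461 3.43 -2.203
vertex 3.026 2.941 -1.955
vertex 2.992 3.423 -2.461
endloop
endfacet
facet normal 0.117 0.964 -0.239
outer loop
vertex 3.461 3.43 -2.203
vertex 2.992 3.423 -2.461
vertex 2.534 3.819 -1.085
endloop
endfacet
facet normal 0.371 -0.660 -0.653
outer loop
vertex 2.992 3.423 -2.461
vertex 3.026 2.941 -1.955
vertex 2.543 3.133 -2.423
endloop
endfacet
facet normal -0.522 0.757 -0.392
outer loop
vertex 2.992 3.423 -2.461
vertex 2.543 3.133 -2.423
vertex 2.534 3.819 -1.085
endloop
endfacet
facet normal 0.370 -0.661 -0.653
outer loop
vertex 2.543 3.133 -2.423
vertex 3.026 2.941 -1.955
vertex 2.377 2.731 -2.11
endloop
endfacet
facet normal -0.949 0.277 -0.148
outer loop
vertex 2.543 3.133 -2.423
vertex 2.377 2.731 -2.11
vertex 2.534 3.819 -1.085
endloop
endfacet
facet normal 0.370 -0.660 -0.654
outer loop
vertex 2.377 2.731 -2.11
vertex 3.026 2.941 -1.955
vertex 2.591 2.452 -1.707
endloop
endfacet
facet normal -0.916 -0.197 0.350
outer loop
vertex 2.377 2.731 -2.11
vertex 2.591 2.452 -1.707
vertex 2.534 3.819 -1.085
endloop
endfacet
facet normal 0.370 -0.661 -0.653
outer loop
vertex 2.591 2.452 -1.707
vertex 3.026 2.941 -1.955
vertex 3.06 2.459 -1.448
endloop
endfacet
facet normal -0.441 -0.387 0.810
outer loop
vertex 2.591 2.452 -1.707
vertex 3.06 2.459 -1.448
vertex 2.534 3.819 -1.085
endloop
endfacet
facet normal 0.370 -0.661 -0.653
outer loop
vertex 3.06 2.459 -1.448
vertex 3.026 2.941 -1.955
vertex 3.509 2.748 -1.486
endloop
endfacet
facet normal 0.198 -0.181 0.963
outer loop
vertex 3.06 2.459 -1.448
vertex 3.509 2.748 -1.486
vertex 2.534 3.819 -1.085
endloop
endfacet
facet normal 0.371 -0.660 -0.653
outer loop
vertex 3.509 2.748 -1.486
vertex 3.026 2.941 -1.955
vertex 3.675 3.151 -1.799
endloop
endfacet
facet normal 0.626 0.301 0.719
outer loop
vertex 3.509 2.748 -1.486
vertex 3.675 3.151 -1.799
vertex 2.534 3.819 -1.085
endloop
endfacet
facet normal 0.371 -0.661 -0.653
outer loop
vertex 3.675 3.151 -1.799
vertex 3.026 2.941 -1.955
vertex 3.461 3.43 -2.203
endloop
endfacet
facet normal 0.592 0.775 0.221
outer loop
vertex 3.675 3.151 -1.799
vertex 3.461 3.43 -2.203
vertex 2.534 3.819 -1.085
endloop
endfacet

endsolid


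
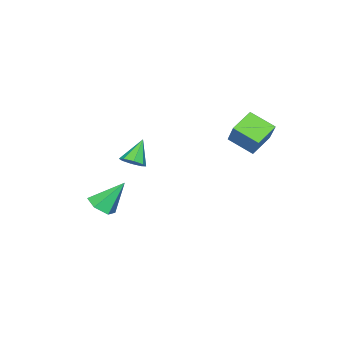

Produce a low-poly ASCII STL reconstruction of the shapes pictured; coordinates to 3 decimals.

solid 
facet normal 0.653 0.023 -0.757
outer loop
vertex 4.48 -1.585 2.122
vertex 3.925 -1.41 1.649
vertex 4.403 -1.018 2.073
endloop
endfacet
facet normal 0.433 0.136 0.891
outer loop
vertex 4.48 -1.585 2.122
vertex 4.403 -1.018 2.073
vertex 2.855 -1.45 2.891
endloop
endfacet
facet normal 0.652 0.024 -0.757
outer loop
vertex 4.403 -1.018 2.073
vertex 3.925 -1.41 1.649
vertex 4.046 -0.681 1.776
endloop
endfacet
facet normal 0.144 0.736 0.662
outer loop
vertex 4.403 -1.018 2.073
vertex 4.046 -0.681 1.776
vertex 2.855 -1.45 2.891
endloop
endfacet
facet normal 0.652 0.024 -0.758
outer loop
vertex 4.046 -0.681 1.776
vertex 3.925 -1.41 1.649
vertex 3.617 -0.771 1.404
endloop
endfacet
facet normal -0.377 0.900 0.218
outer loop
vertex 4.046 -0.681 1.776
vertex 3.617 -0.771 1.404
vertex 2.855 -1.45 2.891
endloop
endfacet
facet normal 0.652 0.024 -0.758
outer loop
vertex 3.617 -0.771 1.404
vertex 3.925 -1.41 1.649
vertex 3.369 -1.236 1.176
endloop
endfacet
facet normal -0.828 0.531 -0.182
outer loop
vertex 3.617 -0.771 1.404
vertex 3.369 -1.236 1.176
vertex 2.855 -1.45 2.891
endloop
endfacet
facet normal 0.652 0.024 -0.758
outer loop
vertex 3.369 -1.236 1.176
vertex 3.925 -1.41 1.649
vertex 3.447 -1.803 1.225
endloop
endfacet
facet normal -0.941 -0.155 -0.301
outer loop
vertex 3.369 -1.236 1.176
vertex 3.447 -1.803 1.225
vertex 2.855 -1.45 2.891
endloop
endfacet
facet normal 0.652 0.024 -0.757
outer loop
vertex 3.447 -1.803 1.225
vertex 3.925 -1.41 1.649
vertex 3.804 -2.139 1.522
endloop
endfacet
facet normal -0.651 -0.755 -0.071
outer loop
vertex 3.447 -1.803 1.225
vertex 3.804 -2.139 1.522
vertex 2.855 -1.45 2.891
endloop
endfacet
facet normal 0.652 0.024 -0.758
outer loop
vertex 3.804 -2.139 1.522
vertex 3.925 -1.41 1.649
vertex 4.232 -2.049 1.893
endloop
endfacet
facet normal -0.130 -0.919 0.373
outer loop
vertex 3.804 -2.139 1.522
vertex 4.232 -2.049 1.893
vertex 2.855 -1.45 2.891
endloop
endfacet
facet normal 0.653 0.025 -0.757
outer loop
vertex 4.232 -2.049 1.893
vertex 3.925 -1.41 1.649
vertex 4.48 -1.585 2.122
endloop
endfacet
facet normal 0.319 -0.551 0.771
outer loop
vertex 4.232 -2.049 1.893
vertex 4.48 -1.585 2.122
vertex 2.855 -1.45 2.891
endloop
endfacet
facet normal -0.886 0.148 0.439
outer loop
vertex -2.599 1.561 2.578
vertex -1.763 2.362 3.996
vertex -2.728 3.051 1.813
endloop
endfacet
facet normal -0.457 -0.437 -0.775
outer loop
vertex -1.337 2.818 1.124
vertex -2.599 1.561 2.578
vertex -2.728 3.051 1.813
endloop
endfacet
facet normal -0.886 0.148 0.439
outer loop
vertex -2.728 3.051 1.813
vertex -1.763 2.362 3.996
vertex -1.893 3.852 3.23
endloop
endfacet
facet normal -0.077 0.887 -0.456
outer loop
vertex -1.893 3.852 3.23
vertex -1.337 2.818 1.124
vertex -2.728 3.051 1.813
endloop
endfacet
facet normal 0.077 -0.887 0.456
outer loop
vertex -2.599 1.561 2.578
vertex -0.372 2.129 3.307
vertex -1.763 2.362 3.996
endloop
endfacet
facet normal -0.456 -0.438 -0.775
outer loop
vertex -1.207 1.328 1.89
vertex -2.599 1.561 2.578
vertex -1.337 2.818 1.124
endloop
endfacet
facet normal 0.077 -0.887 0.456
outer loop
vertex -1.207 1.328 1.89
vertex -0.372 2.129 3.307
vertex -2.599 1.561 2.578
endloop
endfacet
facet normal 0.457 0.438 0.774
outer loop
vertex -1.763 2.362 3.996
vertex -0.372 2.129 3.307
vertex -1.893 3.852 3.23
endloop
endfacet
facet normal -0.077 0.887 -0.456
outer loop
vertex -0.501 3.619 2.542
vertex -1.337 2.818 1.124
vertex -1.893 3.852 3.23
endloop
endfacet
facet normal 0.456 0.437 0.775
outer loop
vertex -1.893 3.852 3.23
vertex -0.372 2.129 3.307
vertex -0.501 3.619 2.542
endloop
endfacet
facet normal 0.886 -0.148 -0.439
outer loop
vertex -0.501 3.619 2.542
vertex -1.207 1.328 1.89
vertex -1.337 2.818 1.124
endloop
endfacet
facet normal 0.886 -0.148 -0.438
outer loop
vertex -0.372 2.129 3.307
vertex -1.207 1.328 1.89
vertex -0.501 3.619 2.542
endloop
endfacet
facet normal 0.366 -0.478 -0.799
outer loop
vertex 2.984 -5.003 -2.581
vertex 2.591 -4.361 -3.145
vertex 3.465 -4.232 -2.822
endloop
endfacet
facet normal 0.597 -0.125 0.793
outer loop
vertex 2.984 -5.003 -2.581
vertex 3.465 -4.232 -2.822
vertex 1.809 -3.339 -1.435
endloop
endfacet
facet normal 0.366 -0.478 -0.799
outer loop
vertex 3.465 -4.232 -2.822
vertex 2.591 -4.361 -3.145
vertex 3.072 -3.59 -3.386
endloop
endfacet
facet normal 0.647 0.687 0.331
outer loop
vertex 3.465 -4.232 -2.822
vertex 3.072 -3.59 -3.386
vertex 1.809 -3.339 -1.435
endloop
endfacet
facet normal 0.365 -0.478 -0.799
outer loop
vertex 3.072 -3.59 -3.386
vertex 2.591 -4.361 -3.145
vertex 2.198 -3.72 -3.708
endloop
endfacet
facet normal -0.080 0.981 -0.178
outer loop
vertex 3.072 -3.59 -3.386
vertex 2.198 -3.72 -3.708
vertex 1.809 -3.339 -1.435
endloop
endfacet
facet normal 0.366 -0.477 -0.799
outer loop
vertex 2.198 -3.72 -3.708
vertex 2.591 -4.361 -3.145
vertex 1.718 -4.491 -3.467
endloop
endfacet
facet normal -0.857 0.464 -0.224
outer loop
vertex 2.198 -3.72 -3.708
vertex 1.718 -4.491 -3.467
vertex 1.809 -3.339 -1.435
endloop
endfacet
facet normal 0.366 -0.478 -0.798
outer loop
vertex 1.718 -4.491 -3.467
vertex 2.591 -4.361 -3.145
vertex 2.111 -5.132 -2.903
endloop
endfacet
facet normal -0.907 -0.347 0.237
outer loop
vertex 1.718 -4.491 -3.467
vertex 2.111 -5.132 -2.903
vertex 1.809 -3.339 -1.435
endloop
endfacet
facet normal 0.365 -0.478 -0.799
outer loop
vertex 2.111 -5.132 -2.903
vertex 2.591 -4.361 -3.145
vertex 2.984 -5.003 -2.581
endloop
endfacet
facet normal -0.180 -0.641 0.746
outer loop
vertex 2.111 -5.132 -2.903
vertex 2.984 -5.003 -2.581
vertex 1.809 -3.339 -1.435
endloop
endfacet

endsolid


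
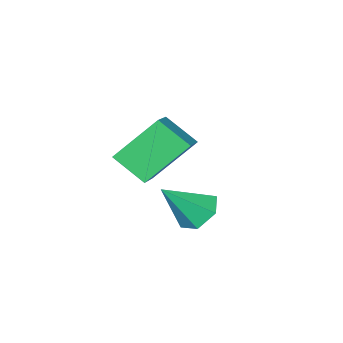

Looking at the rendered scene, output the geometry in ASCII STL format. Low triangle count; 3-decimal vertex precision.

solid 
facet normal -0.624 -0.687 -0.373
outer loop
vertex 1.17 -2.155 2.176
vertex 0.601 -1.174 1.322
vertex 2.552 -2.62 0.72
endloop
endfacet
facet normal 0.401 -0.691 0.601
outer loop
vertex 3.419 -1.666 1.238
vertex 1.17 -2.155 2.176
vertex 2.552 -2.62 0.72
endloop
endfacet
facet normal -0.624 -0.687 -0.373
outer loop
vertex 2.552 -2.62 0.72
vertex 0.601 -1.174 1.322
vertex 1.982 -1.639 -0.134
endloop
endfacet
facet normal 0.671 -0.226 -0.707
outer loop
vertex 1.982 -1.639 -0.134
vertex 3.419 -1.666 1.238
vertex 2.552 -2.62 0.72
endloop
endfacet
facet normal -0.671 0.226 0.706
outer loop
vertex 1.17 -2.155 2.176
vertex 1.468 -0.22 1.84
vertex 0.601 -1.174 1.322
endloop
endfacet
facet normal 0.401 -0.691 0.601
outer loop
vertex 2.038 -1.201 2.694
vertex 1.17 -2.155 2.176
vertex 3.419 -1.666 1.238
endloop
endfacet
facet normal -0.670 0.226 0.707
outer loop
vertex 2.038 -1.201 2.694
vertex 1.468 -0.22 1.84
vertex 1.17 -2.155 2.176
endloop
endfacet
facet normal -0.401 0.691 -0.601
outer loop
vertex 0.601 -1.174 1.322
vertex 1.468 -0.22 1.84
vertex 1.982 -1.639 -0.134
endloop
endfacet
facet normal 0.670 -0.226 -0.707
outer loop
vertex 2.85 -0.685 0.384
vertex 3.419 -1.666 1.238
vertex 1.982 -1.639 -0.134
endloop
endfacet
facet normal -0.401 0.691 -0.601
outer loop
vertex 1.982 -1.639 -0.134
vertex 1.468 -0.22 1.84
vertex 2.85 -0.685 0.384
endloop
endfacet
facet normal 0.624 0.687 0.373
outer loop
vertex 2.85 -0.685 0.384
vertex 2.038 -1.201 2.694
vertex 3.419 -1.666 1.238
endloop
endfacet
facet normal 0.624 0.687 0.373
outer loop
vertex 1.468 -0.22 1.84
vertex 2.038 -1.201 2.694
vertex 2.85 -0.685 0.384
endloop
endfacet
facet normal -0.686 0.160 -0.710
outer loop
vertex 2.994 1.638 -0.353
vertex 2.441 1.765 0.21
vertex 2.874 2.376 -0.071
endloop
endfacet
facet normal 0.919 0.262 -0.294
outer loop
vertex 2.994 1.638 -0.353
vertex 2.874 2.376 -0.071
vertex 3.599 1.495 1.41
endloop
endfacet
facet normal -0.685 0.159 -0.711
outer loop
vertex 2.874 2.376 -0.071
vertex 2.441 1.765 0.21
vertex 2.32 2.504 0.492
endloop
endfacet
facet normal 0.469 0.841 0.270
outer loop
vertex 2.874 2.376 -0.071
vertex 2.32 2.504 0.492
vertex 3.599 1.495 1.41
endloop
endfacet
facet normal -0.686 0.159 -0.710
outer loop
vertex 2.32 2.504 0.492
vertex 2.441 1.765 0.21
vertex 1.887 1.892 0.773
endloop
endfacet
facet normal -0.190 0.518 0.834
outer loop
vertex 2.32 2.504 0.492
vertex 1.887 1.892 0.773
vertex 3.599 1.495 1.41
endloop
endfacet
facet normal -0.685 0.160 -0.710
outer loop
vertex 1.887 1.892 0.773
vertex 2.441 1.765 0.21
vertex 2.008 1.154 0.49
endloop
endfacet
facet normal -0.399 -0.385 0.832
outer loop
vertex 1.887 1.892 0.773
vertex 2.008 1.154 0.49
vertex 3.599 1.495 1.41
endloop
endfacet
facet normal -0.686 0.161 -0.710
outer loop
vertex 2.008 1.154 0.49
vertex 2.441 1.765 0.21
vertex 2.561 1.026 -0.073
endloop
endfacet
facet normal 0.051 -0.962 0.269
outer loop
vertex 2.008 1.154 0.49
vertex 2.561 1.026 -0.073
vertex 3.599 1.495 1.41
endloop
endfacet
facet normal -0.686 0.160 -0.710
outer loop
vertex 2.561 1.026 -0.073
vertex 2.441 1.765 0.21
vertex 2.994 1.638 -0.353
endloop
endfacet
facet normal 0.711 -0.638 -0.296
outer loop
vertex 2.561 1.026 -0.073
vertex 2.994 1.638 -0.353
vertex 3.599 1.495 1.41
endloop
endfacet

endsolid


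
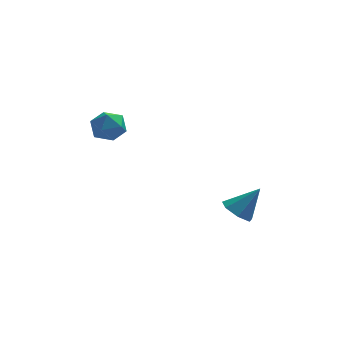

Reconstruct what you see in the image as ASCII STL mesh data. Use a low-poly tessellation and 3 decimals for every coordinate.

solid 
facet normal -0.719 0.632 0.288
outer loop
vertex -3.761 1.906 1.592
vertex -4.066 1.222 2.331
vertex -3.339 1.948 2.554
endloop
endfacet
facet normal -0.159 0.987 0.027
outer loop
vertex -3.761 1.906 1.592
vertex -3.339 1.948 2.554
vertex -2.729 2.069 1.707
endloop
endfacet
facet normal -0.049 0.765 -0.643
outer loop
vertex -3.761 1.906 1.592
vertex -2.729 2.069 1.707
vertex -3.078 1.418 0.959
endloop
endfacet
facet normal -0.542 0.272 -0.795
outer loop
vertex -3.761 1.906 1.592
vertex -3.078 1.418 0.959
vertex -3.905 0.894 1.344
endloop
endfacet
facet normal -0.957 0.190 -0.219
outer loop
vertex -3.761 1.906 1.592
vertex -3.905 0.894 1.344
vertex -4.066 1.222 2.331
endloop
endfacet
facet normal 0.414 0.811 0.414
outer loop
vertex -2.729 2.069 1.707
vertex -3.339 1.948 2.554
vertex -2.395 1.486 2.516
endloop
endfacet
facet normal -0.493 0.236 0.837
outer loop
vertex -3.339 1.948 2.554
vertex -4.066 1.222 2.331
vertex -3.222 0.962 2.901
endloop
endfacet
facet normal -0.877 -0.480 0.016
outer loop
vertex -4.066 1.222 2.331
vertex -3.905 0.894 1.344
vertex -3.571 0.311 2.153
endloop
endfacet
facet normal -0.206 -0.347 -0.915
outer loop
vertex -3.905 0.894 1.344
vertex -3.078 1.418 0.959
vertex -2.961 0.432 1.306
endloop
endfacet
facet normal 0.591 0.452 -0.669
outer loop
vertex -3.078 1.418 0.959
vertex -2.729 2.069 1.707
vertex -2.234 1.158 1.529
endloop
endfacet
facet normal 0.542 -0.272 0.795
outer loop
vertex -2.539 0.474 2.268
vertex -2.395 1.486 2.516
vertex -3.222 0.962 2.901
endloop
endfacet
facet normal 0.049 -0.765 0.643
outer loop
vertex -2.539 0.474 2.268
vertex -3.222 0.962 2.901
vertex -3.571 0.311 2.153
endloop
endfacet
facet normal 0.159 -0.987 -0.027
outer loop
vertex -2.539 0.474 2.268
vertex -3.571 0.311 2.153
vertex -2.961 0.432 1.306
endloop
endfacet
facet normal 0.719 -0.632 -0.288
outer loop
vertex -2.539 0.474 2.268
vertex -2.961 0.432 1.306
vertex -2.234 1.158 1.529
endloop
endfacet
facet normal 0.957 -0.190 0.219
outer loop
vertex -2.539 0.474 2.268
vertex -2.234 1.158 1.529
vertex -2.395 1.486 2.516
endloop
endfacet
facet normal 0.206 0.347 0.915
outer loop
vertex -3.222 0.962 2.901
vertex -2.395 1.486 2.516
vertex -3.339 1.948 2.554
endloop
endfacet
facet normal -0.591 -0.452 0.669
outer loop
vertex -3.571 0.311 2.153
vertex -3.222 0.962 2.901
vertex -4.066 1.222 2.331
endloop
endfacet
facet normal -0.414 -0.811 -0.414
outer loop
vertex -2.961 0.432 1.306
vertex -3.571 0.311 2.153
vertex -3.905 0.894 1.344
endloop
endfacet
facet normal 0.493 -0.236 -0.837
outer loop
vertex -2.234 1.158 1.529
vertex -2.961 0.432 1.306
vertex -3.078 1.418 0.959
endloop
endfacet
facet normal 0.877 0.480 -0.016
outer loop
vertex -2.395 1.486 2.516
vertex -2.234 1.158 1.529
vertex -2.729 2.069 1.707
endloop
endfacet
facet normal -0.619 -0.112 -0.778
outer loop
vertex 4.092 -0.346 -4.555
vertex 3.317 -0.35 -3.938
vertex 3.744 0.421 -4.389
endloop
endfacet
facet normal 0.869 0.442 -0.220
outer loop
vertex 4.092 -0.346 -4.555
vertex 3.744 0.421 -4.389
vertex 4.523 -0.13 -2.422
endloop
endfacet
facet normal -0.618 -0.113 -0.778
outer loop
vertex 3.744 0.421 -4.389
vertex 3.317 -0.35 -3.938
vertex 3.074 0.608 -3.884
endloop
endfacet
facet normal 0.351 0.929 0.121
outer loop
vertex 3.744 0.421 -4.389
vertex 3.074 0.608 -3.884
vertex 4.523 -0.13 -2.422
endloop
endfacet
facet normal -0.618 -0.113 -0.778
outer loop
vertex 3.074 0.608 -3.884
vertex 3.317 -0.35 -3.938
vertex 2.588 0.073 -3.42
endloop
endfacet
facet normal -0.239 0.751 0.616
outer loop
vertex 3.074 0.608 -3.884
vertex 2.588 0.073 -3.42
vertex 4.523 -0.13 -2.422
endloop
endfacet
facet normal -0.618 -0.113 -0.778
outer loop
vertex 2.588 0.073 -3.42
vertex 3.317 -0.35 -3.938
vertex 2.651 -0.78 -3.346
endloop
endfacet
facet normal -0.454 0.044 0.890
outer loop
vertex 2.588 0.073 -3.42
vertex 2.651 -0.78 -3.346
vertex 4.523 -0.13 -2.422
endloop
endfacet
facet normal -0.618 -0.113 -0.778
outer loop
vertex 2.651 -0.78 -3.346
vertex 3.317 -0.35 -3.938
vertex 3.216 -1.31 -3.718
endloop
endfacet
facet normal -0.135 -0.661 0.738
outer loop
vertex 2.651 -0.78 -3.346
vertex 3.216 -1.31 -3.718
vertex 4.523 -0.13 -2.422
endloop
endfacet
facet normal -0.619 -0.113 -0.778
outer loop
vertex 3.216 -1.31 -3.718
vertex 3.317 -0.35 -3.938
vertex 3.857 -1.117 -4.256
endloop
endfacet
facet normal 0.481 -0.833 0.274
outer loop
vertex 3.216 -1.31 -3.718
vertex 3.857 -1.117 -4.256
vertex 4.523 -0.13 -2.422
endloop
endfacet
facet normal -0.618 -0.113 -0.778
outer loop
vertex 3.857 -1.117 -4.256
vertex 3.317 -0.35 -3.938
vertex 4.092 -0.346 -4.555
endloop
endfacet
facet normal 0.927 -0.342 -0.153
outer loop
vertex 3.857 -1.117 -4.256
vertex 4.092 -0.346 -4.555
vertex 4.523 -0.13 -2.422
endloop
endfacet

endsolid
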